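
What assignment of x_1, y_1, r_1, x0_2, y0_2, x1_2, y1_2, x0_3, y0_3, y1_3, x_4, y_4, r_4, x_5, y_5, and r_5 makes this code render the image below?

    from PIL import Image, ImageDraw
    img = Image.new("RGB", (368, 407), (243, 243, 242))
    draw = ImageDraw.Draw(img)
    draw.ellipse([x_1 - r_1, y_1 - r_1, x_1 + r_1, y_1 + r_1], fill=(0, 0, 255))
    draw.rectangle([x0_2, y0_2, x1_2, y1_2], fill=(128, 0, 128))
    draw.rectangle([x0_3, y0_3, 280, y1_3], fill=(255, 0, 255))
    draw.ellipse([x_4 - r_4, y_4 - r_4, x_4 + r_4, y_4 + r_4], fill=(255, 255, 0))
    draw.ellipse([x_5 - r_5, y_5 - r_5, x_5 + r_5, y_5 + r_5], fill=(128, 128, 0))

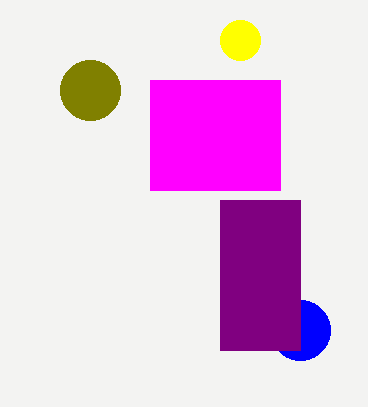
x_1 = 300
y_1 = 330
r_1 = 30
x0_2 = 220
y0_2 = 200
x1_2 = 300
y1_2 = 350
x0_3 = 150
y0_3 = 80
y1_3 = 190
x_4 = 240
y_4 = 40
r_4 = 20
x_5 = 90
y_5 = 90
r_5 = 30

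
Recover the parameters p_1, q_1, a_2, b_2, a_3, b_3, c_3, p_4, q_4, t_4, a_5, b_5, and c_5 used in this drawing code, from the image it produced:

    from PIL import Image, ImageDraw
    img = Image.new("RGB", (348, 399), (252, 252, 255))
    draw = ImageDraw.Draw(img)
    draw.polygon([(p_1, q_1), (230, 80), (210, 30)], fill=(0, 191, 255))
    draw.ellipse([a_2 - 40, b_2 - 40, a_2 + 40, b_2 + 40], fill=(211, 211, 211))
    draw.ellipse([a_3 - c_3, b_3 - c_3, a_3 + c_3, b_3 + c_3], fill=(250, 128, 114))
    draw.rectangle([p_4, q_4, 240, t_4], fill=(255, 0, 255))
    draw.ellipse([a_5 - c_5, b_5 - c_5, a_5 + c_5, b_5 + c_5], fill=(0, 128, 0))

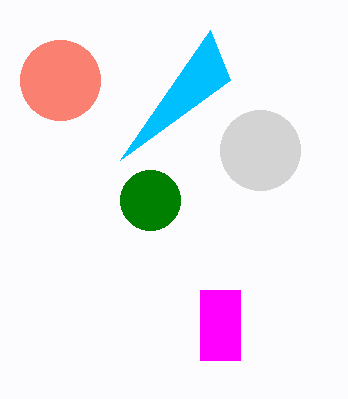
p_1 = 120, q_1 = 160, a_2 = 260, b_2 = 150, a_3 = 60, b_3 = 80, c_3 = 40, p_4 = 200, q_4 = 290, t_4 = 360, a_5 = 150, b_5 = 200, c_5 = 30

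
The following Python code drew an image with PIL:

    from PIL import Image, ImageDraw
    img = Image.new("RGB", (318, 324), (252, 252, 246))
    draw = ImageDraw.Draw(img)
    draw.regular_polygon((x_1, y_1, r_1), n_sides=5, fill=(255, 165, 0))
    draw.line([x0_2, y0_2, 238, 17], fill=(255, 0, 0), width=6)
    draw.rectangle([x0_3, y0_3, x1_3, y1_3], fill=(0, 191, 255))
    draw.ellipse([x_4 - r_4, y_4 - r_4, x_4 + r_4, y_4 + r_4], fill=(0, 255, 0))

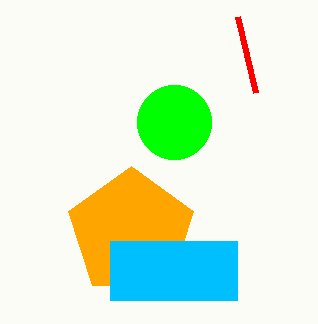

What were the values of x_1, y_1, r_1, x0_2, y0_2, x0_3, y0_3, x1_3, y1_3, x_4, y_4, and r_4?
x_1 = 131; y_1 = 232; r_1 = 66; x0_2 = 256; y0_2 = 93; x0_3 = 110; y0_3 = 241; x1_3 = 237; y1_3 = 300; x_4 = 174; y_4 = 122; r_4 = 37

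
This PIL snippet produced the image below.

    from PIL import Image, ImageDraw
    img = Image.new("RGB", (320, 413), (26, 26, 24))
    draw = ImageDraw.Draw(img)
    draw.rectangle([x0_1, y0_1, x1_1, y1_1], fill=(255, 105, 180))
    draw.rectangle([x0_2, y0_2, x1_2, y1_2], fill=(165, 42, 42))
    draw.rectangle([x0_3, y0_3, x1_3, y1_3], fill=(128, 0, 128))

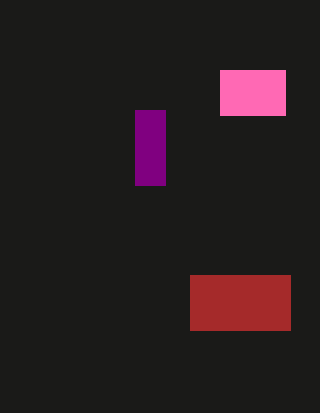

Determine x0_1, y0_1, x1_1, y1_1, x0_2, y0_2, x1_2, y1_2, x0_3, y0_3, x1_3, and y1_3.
x0_1 = 220; y0_1 = 70; x1_1 = 285; y1_1 = 115; x0_2 = 190; y0_2 = 275; x1_2 = 290; y1_2 = 330; x0_3 = 135; y0_3 = 110; x1_3 = 165; y1_3 = 185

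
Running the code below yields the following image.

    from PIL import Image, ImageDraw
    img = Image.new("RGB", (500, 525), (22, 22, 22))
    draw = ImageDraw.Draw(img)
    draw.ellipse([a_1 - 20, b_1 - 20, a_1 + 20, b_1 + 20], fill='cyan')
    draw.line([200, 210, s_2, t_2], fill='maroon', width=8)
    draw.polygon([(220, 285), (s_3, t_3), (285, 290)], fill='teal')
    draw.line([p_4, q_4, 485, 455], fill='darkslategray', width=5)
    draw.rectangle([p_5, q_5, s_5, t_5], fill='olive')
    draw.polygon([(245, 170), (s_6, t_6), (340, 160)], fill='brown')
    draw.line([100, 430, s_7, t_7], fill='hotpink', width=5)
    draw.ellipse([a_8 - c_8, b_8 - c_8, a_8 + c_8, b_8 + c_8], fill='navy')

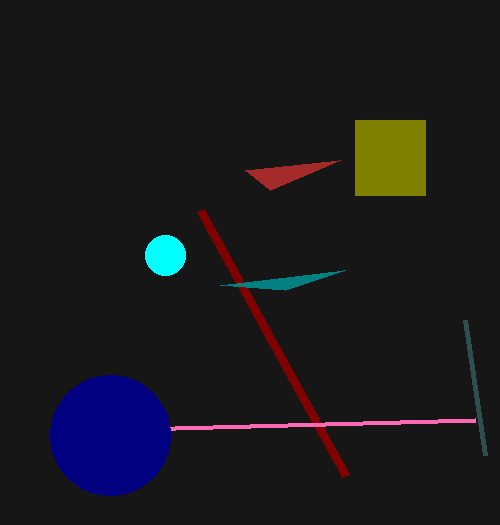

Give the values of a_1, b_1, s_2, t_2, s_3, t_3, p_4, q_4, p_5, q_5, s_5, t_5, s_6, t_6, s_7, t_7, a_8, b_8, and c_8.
a_1 = 165; b_1 = 255; s_2 = 345; t_2 = 475; s_3 = 345; t_3 = 270; p_4 = 465; q_4 = 320; p_5 = 355; q_5 = 120; s_5 = 425; t_5 = 195; s_6 = 270; t_6 = 190; s_7 = 475; t_7 = 420; a_8 = 110; b_8 = 435; c_8 = 60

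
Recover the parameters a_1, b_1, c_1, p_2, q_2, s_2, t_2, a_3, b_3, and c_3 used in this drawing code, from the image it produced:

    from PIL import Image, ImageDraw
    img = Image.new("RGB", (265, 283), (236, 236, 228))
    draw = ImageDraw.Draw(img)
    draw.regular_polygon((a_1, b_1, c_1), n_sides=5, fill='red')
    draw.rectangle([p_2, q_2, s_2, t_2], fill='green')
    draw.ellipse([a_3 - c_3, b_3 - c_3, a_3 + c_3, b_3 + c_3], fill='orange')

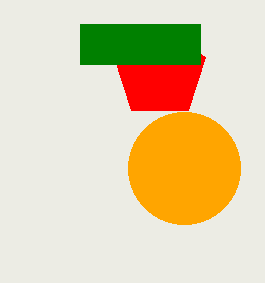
a_1 = 160
b_1 = 72
c_1 = 48
p_2 = 80
q_2 = 24
s_2 = 200
t_2 = 64
a_3 = 184
b_3 = 168
c_3 = 56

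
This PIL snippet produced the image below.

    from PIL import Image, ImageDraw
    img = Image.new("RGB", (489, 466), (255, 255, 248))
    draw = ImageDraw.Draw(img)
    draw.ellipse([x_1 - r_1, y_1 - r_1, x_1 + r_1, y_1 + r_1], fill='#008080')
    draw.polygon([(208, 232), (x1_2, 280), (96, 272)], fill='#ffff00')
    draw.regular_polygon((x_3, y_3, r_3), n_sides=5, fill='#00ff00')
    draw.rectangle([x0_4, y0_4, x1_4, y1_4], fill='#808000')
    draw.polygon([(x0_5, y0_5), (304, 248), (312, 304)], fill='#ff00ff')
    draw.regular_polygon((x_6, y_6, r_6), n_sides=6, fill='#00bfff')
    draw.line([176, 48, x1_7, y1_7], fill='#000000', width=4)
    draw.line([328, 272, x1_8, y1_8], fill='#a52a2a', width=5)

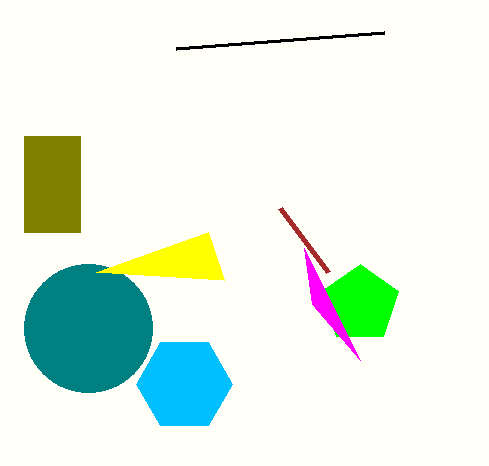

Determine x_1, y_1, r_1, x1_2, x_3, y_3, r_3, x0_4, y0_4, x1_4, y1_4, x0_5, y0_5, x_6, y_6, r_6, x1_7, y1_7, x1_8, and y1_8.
x_1 = 88; y_1 = 328; r_1 = 64; x1_2 = 224; x_3 = 360; y_3 = 304; r_3 = 40; x0_4 = 24; y0_4 = 136; x1_4 = 80; y1_4 = 232; x0_5 = 360; y0_5 = 360; x_6 = 184; y_6 = 384; r_6 = 48; x1_7 = 384; y1_7 = 32; x1_8 = 280; y1_8 = 208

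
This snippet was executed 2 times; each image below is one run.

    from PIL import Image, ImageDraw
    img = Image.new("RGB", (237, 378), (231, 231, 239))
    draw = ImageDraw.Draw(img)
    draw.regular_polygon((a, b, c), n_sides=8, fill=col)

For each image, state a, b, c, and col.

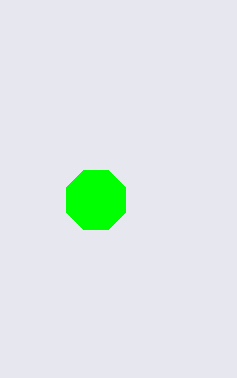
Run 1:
a = 96, b = 200, c = 32, col = 'lime'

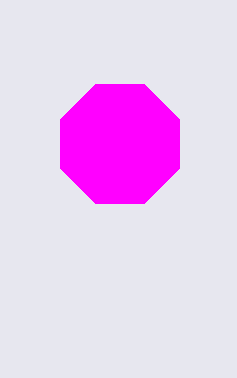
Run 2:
a = 120, b = 144, c = 64, col = 'magenta'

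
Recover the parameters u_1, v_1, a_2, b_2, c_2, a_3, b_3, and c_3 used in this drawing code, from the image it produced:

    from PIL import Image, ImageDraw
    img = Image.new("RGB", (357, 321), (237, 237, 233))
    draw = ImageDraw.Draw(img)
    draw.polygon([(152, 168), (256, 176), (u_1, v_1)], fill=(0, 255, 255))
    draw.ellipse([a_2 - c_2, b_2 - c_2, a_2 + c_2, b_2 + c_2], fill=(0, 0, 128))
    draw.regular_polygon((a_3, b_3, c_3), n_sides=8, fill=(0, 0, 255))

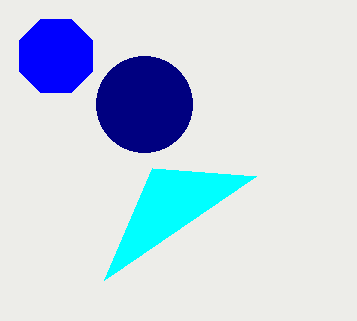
u_1 = 104, v_1 = 280, a_2 = 144, b_2 = 104, c_2 = 48, a_3 = 56, b_3 = 56, c_3 = 40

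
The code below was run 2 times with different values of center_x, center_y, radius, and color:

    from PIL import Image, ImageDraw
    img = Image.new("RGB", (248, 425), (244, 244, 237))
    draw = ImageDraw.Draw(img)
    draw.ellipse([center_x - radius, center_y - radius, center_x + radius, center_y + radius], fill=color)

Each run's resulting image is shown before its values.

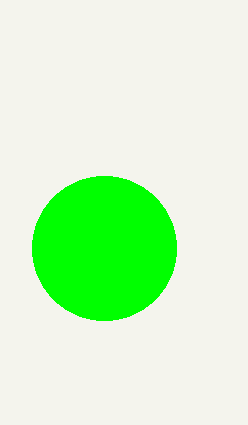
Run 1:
center_x = 104; center_y = 248; radius = 72; color = 'lime'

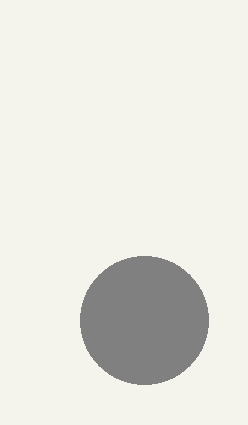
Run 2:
center_x = 144; center_y = 320; radius = 64; color = 'gray'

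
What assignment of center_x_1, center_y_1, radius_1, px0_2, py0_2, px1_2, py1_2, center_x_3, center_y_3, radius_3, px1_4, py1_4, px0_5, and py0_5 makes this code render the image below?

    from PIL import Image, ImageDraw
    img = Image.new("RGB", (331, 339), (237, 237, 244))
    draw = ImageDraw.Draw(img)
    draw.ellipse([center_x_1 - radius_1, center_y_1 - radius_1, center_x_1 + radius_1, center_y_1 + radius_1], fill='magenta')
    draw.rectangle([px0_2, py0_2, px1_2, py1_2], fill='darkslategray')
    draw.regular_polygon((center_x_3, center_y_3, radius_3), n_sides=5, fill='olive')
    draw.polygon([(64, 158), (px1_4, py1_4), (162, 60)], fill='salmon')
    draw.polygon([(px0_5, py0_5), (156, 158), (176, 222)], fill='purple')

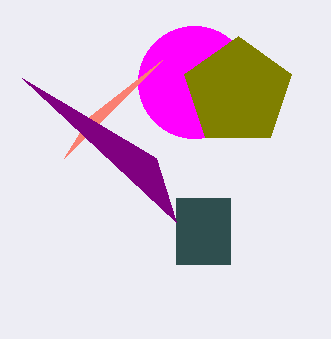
center_x_1 = 194, center_y_1 = 82, radius_1 = 56, px0_2 = 176, py0_2 = 198, px1_2 = 230, py1_2 = 264, center_x_3 = 238, center_y_3 = 92, radius_3 = 56, px1_4 = 90, py1_4 = 116, px0_5 = 22, py0_5 = 78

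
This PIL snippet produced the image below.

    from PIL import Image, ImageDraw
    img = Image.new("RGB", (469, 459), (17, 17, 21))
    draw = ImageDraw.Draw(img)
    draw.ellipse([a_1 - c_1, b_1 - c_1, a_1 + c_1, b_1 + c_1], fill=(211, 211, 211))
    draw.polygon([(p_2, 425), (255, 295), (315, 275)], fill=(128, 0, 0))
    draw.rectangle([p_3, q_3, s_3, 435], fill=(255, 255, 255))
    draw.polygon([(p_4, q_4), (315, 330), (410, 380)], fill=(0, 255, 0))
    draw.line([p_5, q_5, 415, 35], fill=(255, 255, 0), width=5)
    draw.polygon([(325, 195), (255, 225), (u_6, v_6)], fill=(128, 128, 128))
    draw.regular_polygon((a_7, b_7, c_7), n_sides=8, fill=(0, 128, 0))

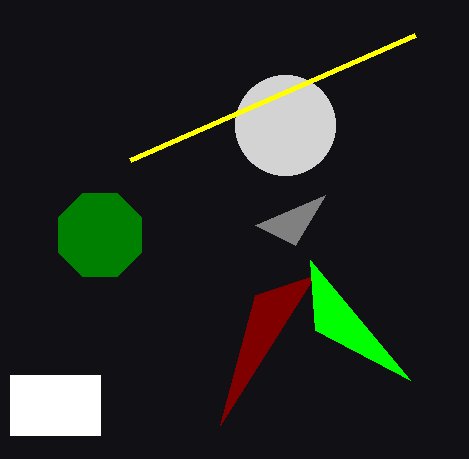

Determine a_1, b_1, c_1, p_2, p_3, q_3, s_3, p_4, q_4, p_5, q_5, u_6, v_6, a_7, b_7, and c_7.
a_1 = 285, b_1 = 125, c_1 = 50, p_2 = 220, p_3 = 10, q_3 = 375, s_3 = 100, p_4 = 310, q_4 = 260, p_5 = 130, q_5 = 160, u_6 = 295, v_6 = 245, a_7 = 100, b_7 = 235, c_7 = 45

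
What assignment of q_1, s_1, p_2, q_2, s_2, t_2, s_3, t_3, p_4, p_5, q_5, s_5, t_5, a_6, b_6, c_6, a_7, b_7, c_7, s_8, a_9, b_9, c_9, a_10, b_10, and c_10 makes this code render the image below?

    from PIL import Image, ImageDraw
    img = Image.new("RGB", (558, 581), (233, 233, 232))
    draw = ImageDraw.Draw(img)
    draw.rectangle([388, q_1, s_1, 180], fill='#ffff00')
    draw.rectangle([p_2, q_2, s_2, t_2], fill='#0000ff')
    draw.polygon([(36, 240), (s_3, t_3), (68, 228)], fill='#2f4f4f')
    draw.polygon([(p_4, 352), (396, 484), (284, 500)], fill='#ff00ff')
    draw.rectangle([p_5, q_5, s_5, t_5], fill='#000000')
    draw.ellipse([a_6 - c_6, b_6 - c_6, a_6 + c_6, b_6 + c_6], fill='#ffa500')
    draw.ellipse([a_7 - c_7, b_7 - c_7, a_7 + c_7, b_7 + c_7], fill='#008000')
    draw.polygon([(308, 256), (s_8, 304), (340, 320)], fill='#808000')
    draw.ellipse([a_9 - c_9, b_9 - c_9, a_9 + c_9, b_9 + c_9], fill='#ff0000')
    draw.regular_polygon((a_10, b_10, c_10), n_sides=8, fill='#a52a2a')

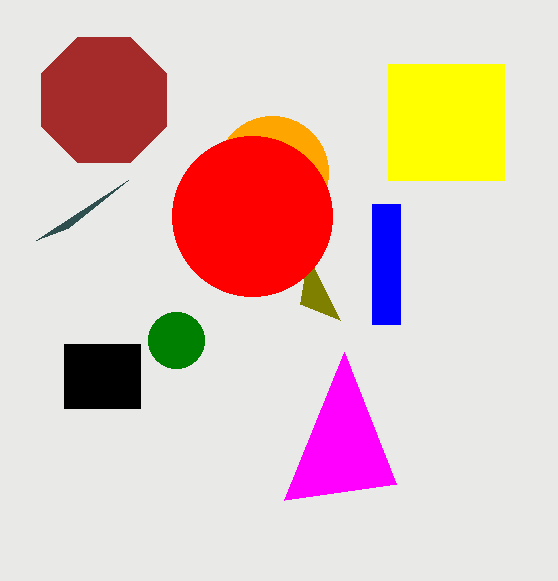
q_1 = 64
s_1 = 504
p_2 = 372
q_2 = 204
s_2 = 400
t_2 = 324
s_3 = 128
t_3 = 180
p_4 = 344
p_5 = 64
q_5 = 344
s_5 = 140
t_5 = 408
a_6 = 272
b_6 = 172
c_6 = 56
a_7 = 176
b_7 = 340
c_7 = 28
s_8 = 300
a_9 = 252
b_9 = 216
c_9 = 80
a_10 = 104
b_10 = 100
c_10 = 68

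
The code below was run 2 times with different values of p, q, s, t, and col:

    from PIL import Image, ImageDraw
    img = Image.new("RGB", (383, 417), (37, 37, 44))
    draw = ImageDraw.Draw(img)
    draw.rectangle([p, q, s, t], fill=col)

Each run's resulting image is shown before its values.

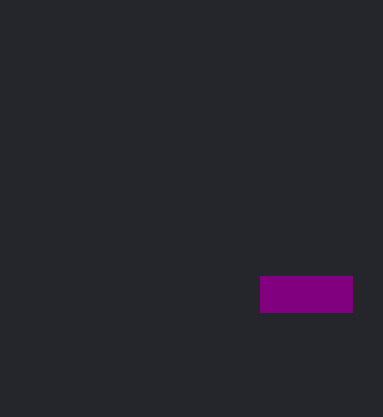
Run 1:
p = 260, q = 276, s = 352, t = 312, col = 'purple'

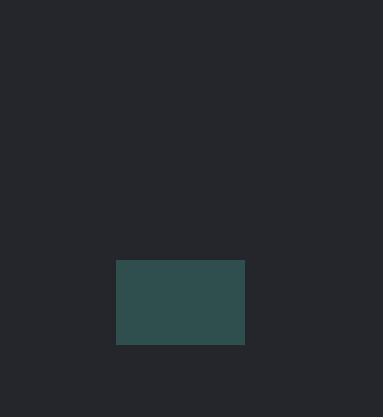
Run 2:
p = 116, q = 260, s = 244, t = 344, col = 'darkslategray'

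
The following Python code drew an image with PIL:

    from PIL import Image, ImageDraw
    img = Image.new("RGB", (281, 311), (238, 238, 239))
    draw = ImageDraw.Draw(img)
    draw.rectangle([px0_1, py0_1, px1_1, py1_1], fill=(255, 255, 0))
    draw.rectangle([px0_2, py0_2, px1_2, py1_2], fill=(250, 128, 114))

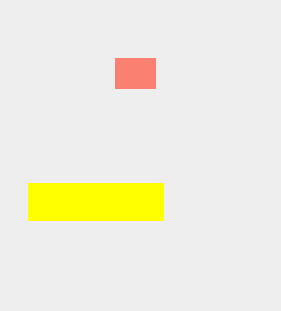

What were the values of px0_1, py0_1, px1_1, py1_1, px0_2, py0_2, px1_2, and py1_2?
px0_1 = 28
py0_1 = 183
px1_1 = 163
py1_1 = 220
px0_2 = 115
py0_2 = 58
px1_2 = 155
py1_2 = 88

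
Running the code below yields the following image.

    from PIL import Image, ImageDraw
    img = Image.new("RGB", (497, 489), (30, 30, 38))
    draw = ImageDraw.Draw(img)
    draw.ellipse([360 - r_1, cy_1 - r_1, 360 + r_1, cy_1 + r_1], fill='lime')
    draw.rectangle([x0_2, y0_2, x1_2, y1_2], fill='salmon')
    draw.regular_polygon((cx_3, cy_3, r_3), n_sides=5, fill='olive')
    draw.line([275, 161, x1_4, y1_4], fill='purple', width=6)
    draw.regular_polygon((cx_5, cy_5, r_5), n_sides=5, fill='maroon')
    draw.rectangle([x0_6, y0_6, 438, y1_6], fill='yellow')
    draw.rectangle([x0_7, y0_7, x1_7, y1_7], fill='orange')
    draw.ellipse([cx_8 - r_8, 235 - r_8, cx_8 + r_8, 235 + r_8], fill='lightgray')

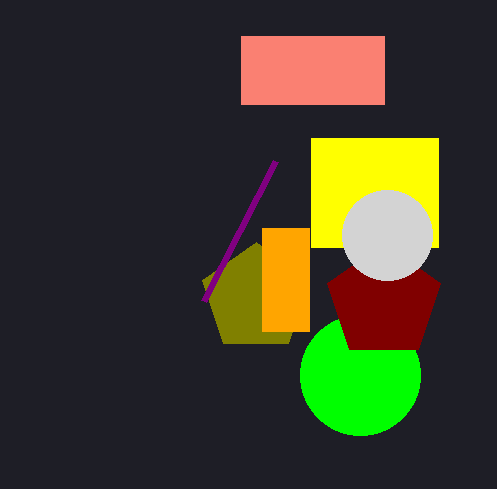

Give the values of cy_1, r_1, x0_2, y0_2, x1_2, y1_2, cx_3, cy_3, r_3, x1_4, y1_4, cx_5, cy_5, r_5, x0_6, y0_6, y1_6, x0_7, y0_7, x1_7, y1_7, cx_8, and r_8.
cy_1 = 375, r_1 = 60, x0_2 = 241, y0_2 = 36, x1_2 = 384, y1_2 = 104, cx_3 = 256, cy_3 = 298, r_3 = 56, x1_4 = 203, y1_4 = 301, cx_5 = 384, cy_5 = 302, r_5 = 59, x0_6 = 311, y0_6 = 138, y1_6 = 247, x0_7 = 262, y0_7 = 228, x1_7 = 309, y1_7 = 331, cx_8 = 387, r_8 = 45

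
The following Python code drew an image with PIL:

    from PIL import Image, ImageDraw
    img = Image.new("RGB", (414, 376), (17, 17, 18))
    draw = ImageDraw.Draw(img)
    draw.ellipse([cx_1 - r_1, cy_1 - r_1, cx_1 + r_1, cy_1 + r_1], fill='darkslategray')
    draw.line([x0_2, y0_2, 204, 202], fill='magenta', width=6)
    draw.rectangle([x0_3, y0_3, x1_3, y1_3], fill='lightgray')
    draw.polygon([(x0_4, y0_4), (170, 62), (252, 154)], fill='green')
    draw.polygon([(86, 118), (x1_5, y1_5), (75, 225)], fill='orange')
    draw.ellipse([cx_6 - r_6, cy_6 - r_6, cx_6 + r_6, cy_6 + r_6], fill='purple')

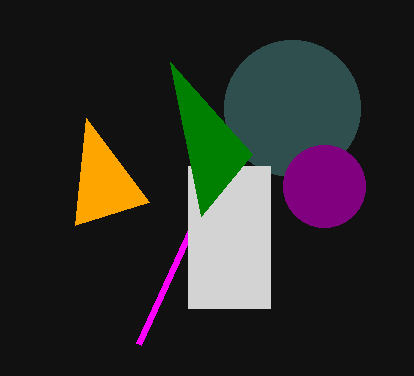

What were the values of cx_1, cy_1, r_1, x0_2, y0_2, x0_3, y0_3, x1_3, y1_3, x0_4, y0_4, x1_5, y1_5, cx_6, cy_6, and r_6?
cx_1 = 292; cy_1 = 108; r_1 = 68; x0_2 = 139; y0_2 = 344; x0_3 = 188; y0_3 = 166; x1_3 = 270; y1_3 = 308; x0_4 = 201; y0_4 = 216; x1_5 = 149; y1_5 = 202; cx_6 = 324; cy_6 = 186; r_6 = 41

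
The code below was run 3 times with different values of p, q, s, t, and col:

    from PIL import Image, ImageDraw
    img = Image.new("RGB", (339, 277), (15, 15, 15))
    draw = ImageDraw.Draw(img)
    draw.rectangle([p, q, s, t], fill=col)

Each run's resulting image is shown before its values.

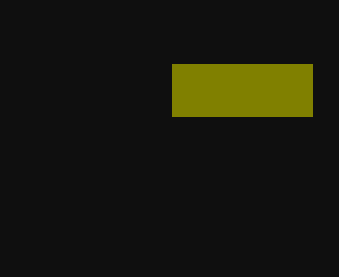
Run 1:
p = 172
q = 64
s = 312
t = 116
col = 'olive'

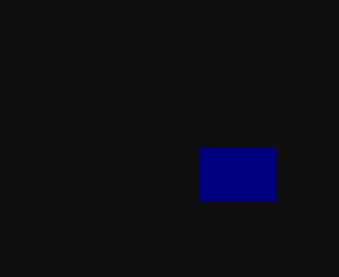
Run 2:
p = 200
q = 148
s = 276
t = 200
col = 'navy'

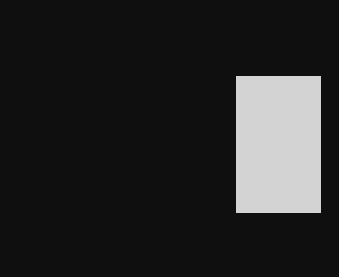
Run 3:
p = 236, q = 76, s = 320, t = 212, col = 'lightgray'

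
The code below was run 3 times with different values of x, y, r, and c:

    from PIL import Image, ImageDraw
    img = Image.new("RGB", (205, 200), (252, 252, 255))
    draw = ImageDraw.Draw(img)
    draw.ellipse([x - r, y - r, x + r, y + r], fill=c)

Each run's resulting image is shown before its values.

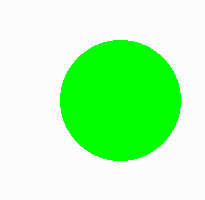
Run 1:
x = 120, y = 100, r = 60, c = 'lime'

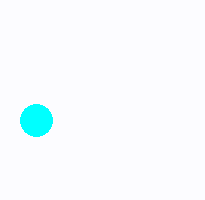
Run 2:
x = 36, y = 120, r = 16, c = 'cyan'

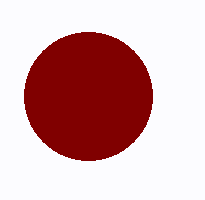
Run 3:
x = 88, y = 96, r = 64, c = 'maroon'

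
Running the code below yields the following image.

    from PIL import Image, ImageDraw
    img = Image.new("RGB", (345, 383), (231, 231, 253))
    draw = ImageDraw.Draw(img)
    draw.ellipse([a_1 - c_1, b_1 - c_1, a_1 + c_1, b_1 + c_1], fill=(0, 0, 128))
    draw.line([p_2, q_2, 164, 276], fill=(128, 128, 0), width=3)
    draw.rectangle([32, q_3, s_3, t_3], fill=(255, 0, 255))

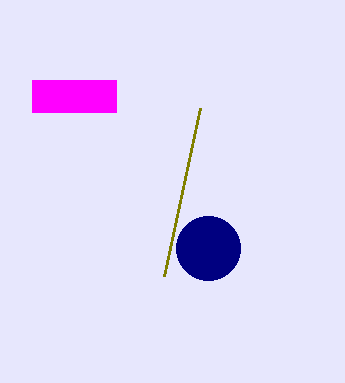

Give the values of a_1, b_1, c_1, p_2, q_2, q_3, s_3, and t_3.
a_1 = 208; b_1 = 248; c_1 = 32; p_2 = 200; q_2 = 108; q_3 = 80; s_3 = 116; t_3 = 112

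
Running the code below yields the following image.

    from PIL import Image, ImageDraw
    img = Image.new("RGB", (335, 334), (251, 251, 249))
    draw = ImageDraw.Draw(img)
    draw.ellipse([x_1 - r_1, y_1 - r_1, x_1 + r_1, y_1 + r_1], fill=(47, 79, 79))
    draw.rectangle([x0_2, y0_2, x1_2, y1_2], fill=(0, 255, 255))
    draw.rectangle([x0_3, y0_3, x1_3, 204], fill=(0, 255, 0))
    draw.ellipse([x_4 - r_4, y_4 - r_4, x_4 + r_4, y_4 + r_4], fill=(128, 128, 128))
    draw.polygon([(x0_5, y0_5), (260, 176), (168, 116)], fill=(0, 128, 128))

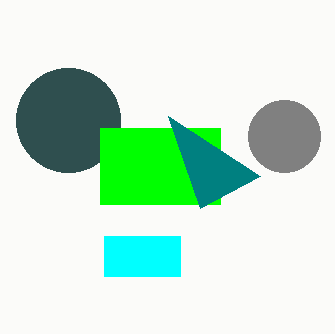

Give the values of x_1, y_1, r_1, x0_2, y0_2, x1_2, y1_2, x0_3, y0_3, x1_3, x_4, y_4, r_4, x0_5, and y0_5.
x_1 = 68, y_1 = 120, r_1 = 52, x0_2 = 104, y0_2 = 236, x1_2 = 180, y1_2 = 276, x0_3 = 100, y0_3 = 128, x1_3 = 220, x_4 = 284, y_4 = 136, r_4 = 36, x0_5 = 200, y0_5 = 208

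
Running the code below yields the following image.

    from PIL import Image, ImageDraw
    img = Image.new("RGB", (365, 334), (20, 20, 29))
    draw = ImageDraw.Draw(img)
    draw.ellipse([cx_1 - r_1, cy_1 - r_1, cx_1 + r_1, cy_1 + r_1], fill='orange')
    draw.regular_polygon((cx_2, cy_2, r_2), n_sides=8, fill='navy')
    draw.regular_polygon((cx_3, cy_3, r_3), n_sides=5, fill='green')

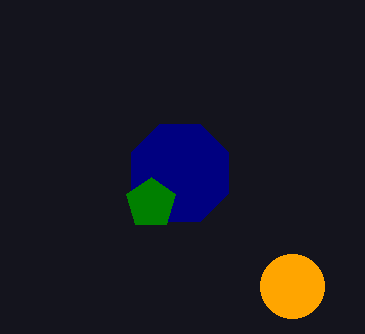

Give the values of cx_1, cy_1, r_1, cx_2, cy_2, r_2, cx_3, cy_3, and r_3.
cx_1 = 292, cy_1 = 286, r_1 = 32, cx_2 = 180, cy_2 = 173, r_2 = 53, cx_3 = 151, cy_3 = 203, r_3 = 26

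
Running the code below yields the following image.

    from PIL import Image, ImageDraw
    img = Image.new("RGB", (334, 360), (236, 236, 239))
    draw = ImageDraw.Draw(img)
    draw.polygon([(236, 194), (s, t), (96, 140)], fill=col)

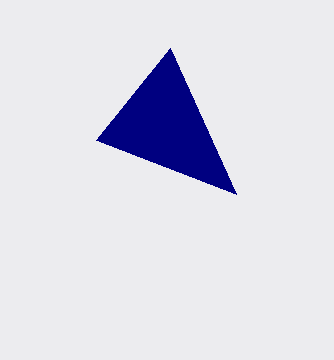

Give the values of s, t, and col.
s = 170, t = 48, col = 'navy'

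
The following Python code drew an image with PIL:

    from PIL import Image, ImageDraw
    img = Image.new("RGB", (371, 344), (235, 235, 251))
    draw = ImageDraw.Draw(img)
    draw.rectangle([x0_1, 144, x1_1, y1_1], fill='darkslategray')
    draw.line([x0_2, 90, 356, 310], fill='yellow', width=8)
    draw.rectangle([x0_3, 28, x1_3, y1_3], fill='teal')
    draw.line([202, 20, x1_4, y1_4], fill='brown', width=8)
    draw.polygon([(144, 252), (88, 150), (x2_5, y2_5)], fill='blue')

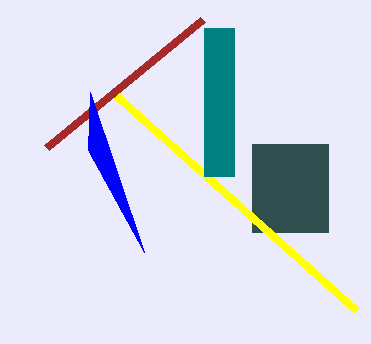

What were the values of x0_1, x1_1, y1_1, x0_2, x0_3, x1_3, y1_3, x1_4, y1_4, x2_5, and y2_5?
x0_1 = 252; x1_1 = 328; y1_1 = 232; x0_2 = 110; x0_3 = 204; x1_3 = 234; y1_3 = 176; x1_4 = 46; y1_4 = 148; x2_5 = 90; y2_5 = 92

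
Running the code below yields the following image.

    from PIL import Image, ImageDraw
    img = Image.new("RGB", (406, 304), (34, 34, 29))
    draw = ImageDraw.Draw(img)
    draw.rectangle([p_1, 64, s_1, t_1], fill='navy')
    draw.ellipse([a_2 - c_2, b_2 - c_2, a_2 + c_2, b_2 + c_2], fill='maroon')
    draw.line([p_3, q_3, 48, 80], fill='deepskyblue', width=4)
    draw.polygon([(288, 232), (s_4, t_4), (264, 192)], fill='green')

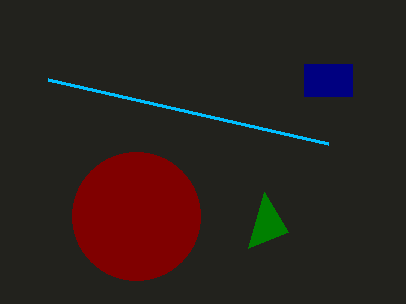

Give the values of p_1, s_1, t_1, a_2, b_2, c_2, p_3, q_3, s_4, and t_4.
p_1 = 304
s_1 = 352
t_1 = 96
a_2 = 136
b_2 = 216
c_2 = 64
p_3 = 328
q_3 = 144
s_4 = 248
t_4 = 248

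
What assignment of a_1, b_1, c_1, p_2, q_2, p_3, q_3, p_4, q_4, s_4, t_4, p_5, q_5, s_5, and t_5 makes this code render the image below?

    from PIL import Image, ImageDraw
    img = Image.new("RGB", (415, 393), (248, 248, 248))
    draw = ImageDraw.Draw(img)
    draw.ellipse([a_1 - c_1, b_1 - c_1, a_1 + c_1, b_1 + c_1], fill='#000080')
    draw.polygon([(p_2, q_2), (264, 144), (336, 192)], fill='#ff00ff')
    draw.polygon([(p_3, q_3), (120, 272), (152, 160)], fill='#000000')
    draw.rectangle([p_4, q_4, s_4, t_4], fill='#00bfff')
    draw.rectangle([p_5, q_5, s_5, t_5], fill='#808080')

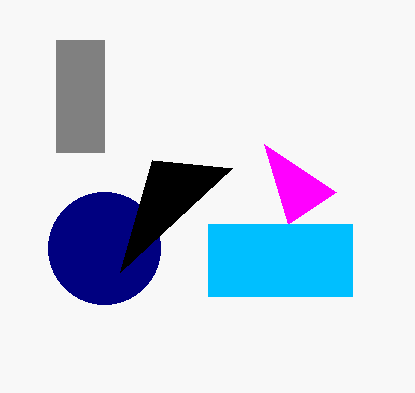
a_1 = 104
b_1 = 248
c_1 = 56
p_2 = 288
q_2 = 224
p_3 = 232
q_3 = 168
p_4 = 208
q_4 = 224
s_4 = 352
t_4 = 296
p_5 = 56
q_5 = 40
s_5 = 104
t_5 = 152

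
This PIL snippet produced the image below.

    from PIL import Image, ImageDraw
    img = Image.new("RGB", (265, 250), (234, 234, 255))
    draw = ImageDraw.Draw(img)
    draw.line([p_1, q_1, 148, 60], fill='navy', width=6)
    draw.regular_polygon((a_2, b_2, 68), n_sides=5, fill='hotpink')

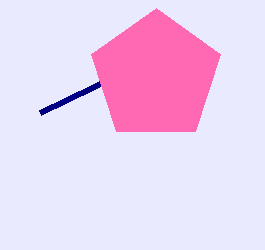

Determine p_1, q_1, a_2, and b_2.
p_1 = 40
q_1 = 112
a_2 = 156
b_2 = 76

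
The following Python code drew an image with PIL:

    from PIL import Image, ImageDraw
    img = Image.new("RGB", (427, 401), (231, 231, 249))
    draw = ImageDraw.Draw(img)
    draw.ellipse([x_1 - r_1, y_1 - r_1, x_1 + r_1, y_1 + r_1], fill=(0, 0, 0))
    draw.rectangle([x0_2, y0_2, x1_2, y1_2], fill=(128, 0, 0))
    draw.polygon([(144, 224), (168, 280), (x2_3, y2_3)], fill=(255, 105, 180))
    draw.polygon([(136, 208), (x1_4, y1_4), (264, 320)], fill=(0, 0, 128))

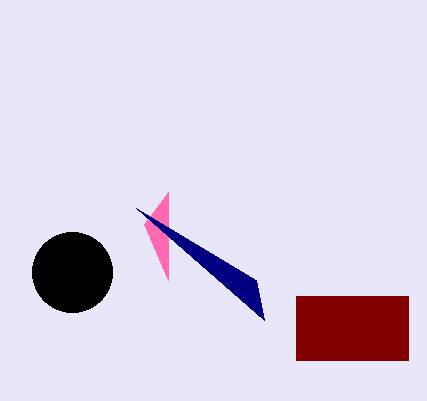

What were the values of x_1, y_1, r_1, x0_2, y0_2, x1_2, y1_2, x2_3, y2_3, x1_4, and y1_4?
x_1 = 72, y_1 = 272, r_1 = 40, x0_2 = 296, y0_2 = 296, x1_2 = 408, y1_2 = 360, x2_3 = 168, y2_3 = 192, x1_4 = 256, y1_4 = 280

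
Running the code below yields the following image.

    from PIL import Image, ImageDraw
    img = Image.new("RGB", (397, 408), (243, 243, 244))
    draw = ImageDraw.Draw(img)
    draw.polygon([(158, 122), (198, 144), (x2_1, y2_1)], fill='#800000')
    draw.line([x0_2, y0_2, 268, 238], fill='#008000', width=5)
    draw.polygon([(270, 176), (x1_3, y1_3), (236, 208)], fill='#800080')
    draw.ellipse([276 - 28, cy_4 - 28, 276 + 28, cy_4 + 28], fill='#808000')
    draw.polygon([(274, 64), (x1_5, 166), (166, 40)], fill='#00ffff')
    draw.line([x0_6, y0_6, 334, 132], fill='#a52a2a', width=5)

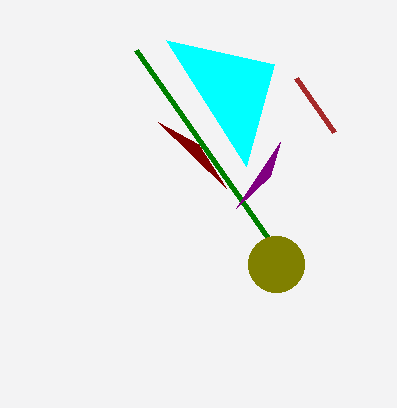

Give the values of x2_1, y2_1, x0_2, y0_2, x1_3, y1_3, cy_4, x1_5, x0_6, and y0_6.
x2_1 = 226, y2_1 = 188, x0_2 = 136, y0_2 = 50, x1_3 = 280, y1_3 = 142, cy_4 = 264, x1_5 = 246, x0_6 = 296, y0_6 = 78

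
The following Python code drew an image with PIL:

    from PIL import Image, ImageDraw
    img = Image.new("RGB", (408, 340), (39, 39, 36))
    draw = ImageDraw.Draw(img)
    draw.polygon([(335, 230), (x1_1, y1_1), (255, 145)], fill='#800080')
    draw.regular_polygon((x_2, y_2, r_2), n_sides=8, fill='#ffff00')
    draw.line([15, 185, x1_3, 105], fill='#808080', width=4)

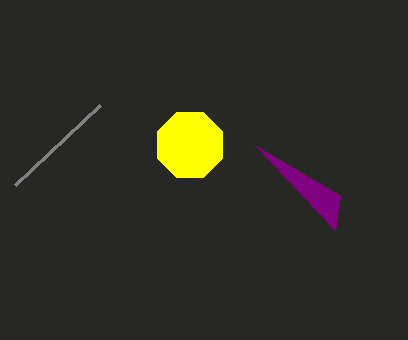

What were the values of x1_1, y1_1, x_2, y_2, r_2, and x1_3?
x1_1 = 340
y1_1 = 195
x_2 = 190
y_2 = 145
r_2 = 35
x1_3 = 100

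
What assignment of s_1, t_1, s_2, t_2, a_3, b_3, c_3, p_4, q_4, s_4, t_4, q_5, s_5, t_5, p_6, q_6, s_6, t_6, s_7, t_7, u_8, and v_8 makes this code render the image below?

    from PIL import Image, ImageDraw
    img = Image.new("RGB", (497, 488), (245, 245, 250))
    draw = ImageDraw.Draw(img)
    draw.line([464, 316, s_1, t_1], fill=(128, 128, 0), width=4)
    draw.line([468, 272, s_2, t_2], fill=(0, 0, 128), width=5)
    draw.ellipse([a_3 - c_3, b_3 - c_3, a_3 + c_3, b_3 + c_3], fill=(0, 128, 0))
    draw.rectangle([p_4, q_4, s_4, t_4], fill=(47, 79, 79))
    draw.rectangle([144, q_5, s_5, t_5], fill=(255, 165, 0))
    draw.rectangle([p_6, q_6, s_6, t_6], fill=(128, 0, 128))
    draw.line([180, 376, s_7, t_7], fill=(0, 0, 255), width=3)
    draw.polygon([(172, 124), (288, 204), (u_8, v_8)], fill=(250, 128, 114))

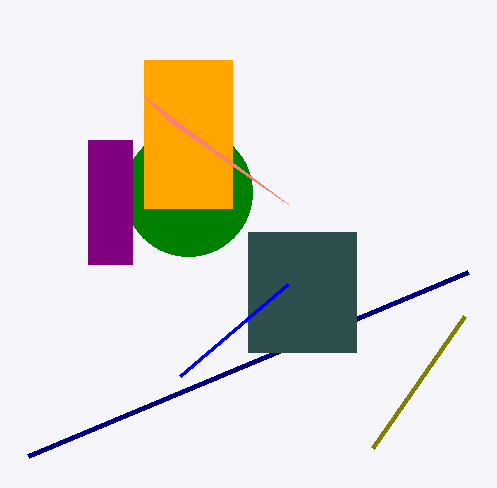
s_1 = 372
t_1 = 448
s_2 = 28
t_2 = 456
a_3 = 188
b_3 = 192
c_3 = 64
p_4 = 248
q_4 = 232
s_4 = 356
t_4 = 352
q_5 = 60
s_5 = 232
t_5 = 208
p_6 = 88
q_6 = 140
s_6 = 132
t_6 = 264
s_7 = 288
t_7 = 284
u_8 = 144
v_8 = 96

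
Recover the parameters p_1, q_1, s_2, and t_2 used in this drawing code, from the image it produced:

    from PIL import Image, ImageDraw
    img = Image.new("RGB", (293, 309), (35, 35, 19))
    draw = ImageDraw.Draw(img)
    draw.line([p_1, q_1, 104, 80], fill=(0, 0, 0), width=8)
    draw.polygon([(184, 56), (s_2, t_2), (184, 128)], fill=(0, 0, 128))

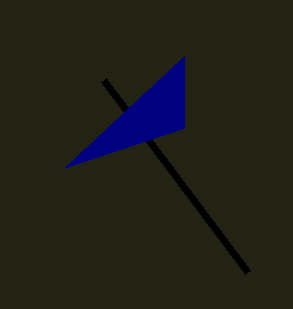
p_1 = 248; q_1 = 272; s_2 = 64; t_2 = 168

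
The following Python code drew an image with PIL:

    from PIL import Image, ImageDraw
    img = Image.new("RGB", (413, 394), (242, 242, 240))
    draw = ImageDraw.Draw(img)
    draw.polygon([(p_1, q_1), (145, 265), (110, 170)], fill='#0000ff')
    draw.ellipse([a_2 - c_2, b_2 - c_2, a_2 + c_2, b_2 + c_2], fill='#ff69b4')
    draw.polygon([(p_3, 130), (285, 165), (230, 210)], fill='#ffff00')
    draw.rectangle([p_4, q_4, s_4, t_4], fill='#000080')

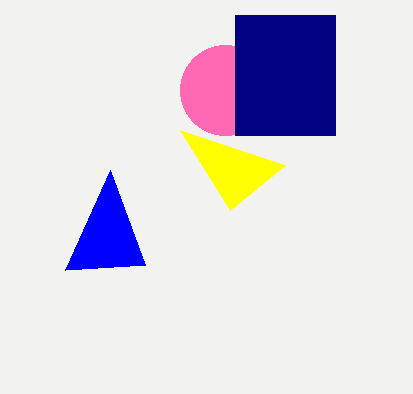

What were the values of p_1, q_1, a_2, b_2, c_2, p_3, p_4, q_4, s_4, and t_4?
p_1 = 65
q_1 = 270
a_2 = 225
b_2 = 90
c_2 = 45
p_3 = 180
p_4 = 235
q_4 = 15
s_4 = 335
t_4 = 135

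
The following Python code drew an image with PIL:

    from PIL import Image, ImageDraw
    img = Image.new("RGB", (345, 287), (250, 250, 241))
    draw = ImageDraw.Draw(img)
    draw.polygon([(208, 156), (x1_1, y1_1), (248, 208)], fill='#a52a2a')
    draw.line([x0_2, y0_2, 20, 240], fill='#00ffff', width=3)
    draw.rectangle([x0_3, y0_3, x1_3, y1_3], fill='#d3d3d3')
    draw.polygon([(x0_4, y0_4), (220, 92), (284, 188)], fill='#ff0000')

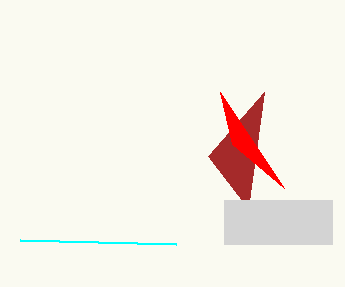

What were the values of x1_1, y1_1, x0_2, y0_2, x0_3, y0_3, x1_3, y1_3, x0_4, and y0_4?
x1_1 = 264, y1_1 = 92, x0_2 = 176, y0_2 = 244, x0_3 = 224, y0_3 = 200, x1_3 = 332, y1_3 = 244, x0_4 = 232, y0_4 = 144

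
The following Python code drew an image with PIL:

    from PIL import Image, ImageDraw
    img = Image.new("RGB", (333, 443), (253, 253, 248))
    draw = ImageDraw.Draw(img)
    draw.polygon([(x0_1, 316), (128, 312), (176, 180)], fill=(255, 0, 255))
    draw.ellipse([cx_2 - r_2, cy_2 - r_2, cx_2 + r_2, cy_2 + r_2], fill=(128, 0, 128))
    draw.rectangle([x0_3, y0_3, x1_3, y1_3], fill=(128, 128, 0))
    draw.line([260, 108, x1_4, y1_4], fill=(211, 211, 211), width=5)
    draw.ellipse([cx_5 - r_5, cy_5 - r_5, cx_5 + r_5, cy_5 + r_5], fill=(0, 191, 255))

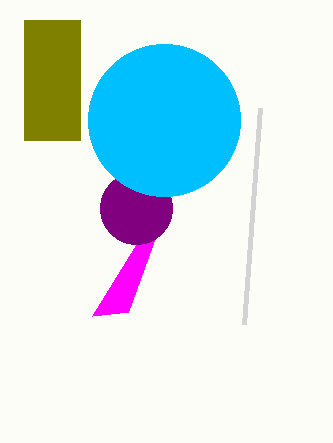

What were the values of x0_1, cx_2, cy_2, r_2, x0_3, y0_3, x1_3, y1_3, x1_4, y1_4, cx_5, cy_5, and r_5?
x0_1 = 92; cx_2 = 136; cy_2 = 208; r_2 = 36; x0_3 = 24; y0_3 = 20; x1_3 = 80; y1_3 = 140; x1_4 = 244; y1_4 = 324; cx_5 = 164; cy_5 = 120; r_5 = 76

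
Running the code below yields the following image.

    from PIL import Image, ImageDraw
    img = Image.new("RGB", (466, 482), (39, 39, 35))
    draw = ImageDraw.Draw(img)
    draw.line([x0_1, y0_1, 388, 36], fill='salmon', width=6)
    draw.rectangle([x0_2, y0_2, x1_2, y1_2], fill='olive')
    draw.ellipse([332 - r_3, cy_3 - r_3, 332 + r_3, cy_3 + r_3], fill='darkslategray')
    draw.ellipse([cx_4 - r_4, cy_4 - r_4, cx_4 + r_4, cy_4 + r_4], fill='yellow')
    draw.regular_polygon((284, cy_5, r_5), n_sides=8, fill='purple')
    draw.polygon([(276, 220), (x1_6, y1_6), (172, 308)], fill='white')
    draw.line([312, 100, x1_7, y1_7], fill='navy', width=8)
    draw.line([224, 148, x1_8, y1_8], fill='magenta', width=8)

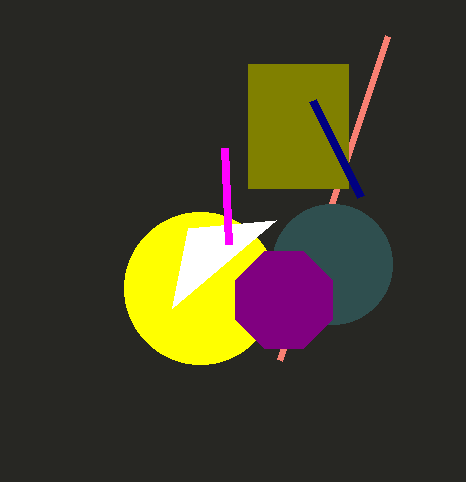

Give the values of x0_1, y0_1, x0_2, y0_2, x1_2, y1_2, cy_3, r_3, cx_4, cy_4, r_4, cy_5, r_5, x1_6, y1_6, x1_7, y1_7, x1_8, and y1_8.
x0_1 = 280; y0_1 = 360; x0_2 = 248; y0_2 = 64; x1_2 = 348; y1_2 = 188; cy_3 = 264; r_3 = 60; cx_4 = 200; cy_4 = 288; r_4 = 76; cy_5 = 300; r_5 = 52; x1_6 = 188; y1_6 = 228; x1_7 = 360; y1_7 = 196; x1_8 = 228; y1_8 = 244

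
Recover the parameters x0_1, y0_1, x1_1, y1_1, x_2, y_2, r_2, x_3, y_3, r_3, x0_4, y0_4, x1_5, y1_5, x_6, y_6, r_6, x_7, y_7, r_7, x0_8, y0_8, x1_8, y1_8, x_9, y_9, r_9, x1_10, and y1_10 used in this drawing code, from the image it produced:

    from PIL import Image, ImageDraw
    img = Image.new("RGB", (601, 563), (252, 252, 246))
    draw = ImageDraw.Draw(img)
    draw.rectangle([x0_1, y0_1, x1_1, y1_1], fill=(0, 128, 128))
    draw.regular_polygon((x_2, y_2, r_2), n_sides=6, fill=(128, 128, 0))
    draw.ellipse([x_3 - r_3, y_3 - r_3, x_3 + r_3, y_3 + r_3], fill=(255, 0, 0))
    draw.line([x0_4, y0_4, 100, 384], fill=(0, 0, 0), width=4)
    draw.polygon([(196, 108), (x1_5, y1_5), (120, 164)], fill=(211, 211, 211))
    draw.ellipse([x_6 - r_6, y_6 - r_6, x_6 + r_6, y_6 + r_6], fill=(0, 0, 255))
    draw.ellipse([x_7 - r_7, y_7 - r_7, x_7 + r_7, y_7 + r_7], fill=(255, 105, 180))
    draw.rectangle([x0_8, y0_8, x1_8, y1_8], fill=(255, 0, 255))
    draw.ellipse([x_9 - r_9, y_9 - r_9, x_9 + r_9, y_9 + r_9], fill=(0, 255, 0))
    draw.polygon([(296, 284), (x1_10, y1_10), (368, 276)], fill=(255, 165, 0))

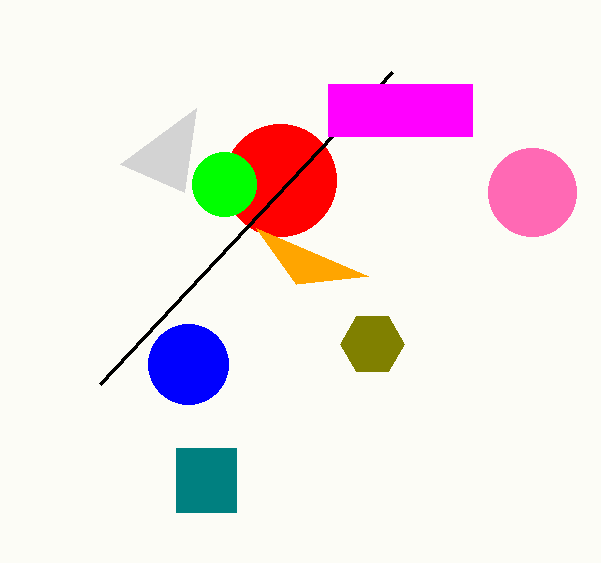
x0_1 = 176, y0_1 = 448, x1_1 = 236, y1_1 = 512, x_2 = 372, y_2 = 344, r_2 = 32, x_3 = 280, y_3 = 180, r_3 = 56, x0_4 = 392, y0_4 = 72, x1_5 = 184, y1_5 = 192, x_6 = 188, y_6 = 364, r_6 = 40, x_7 = 532, y_7 = 192, r_7 = 44, x0_8 = 328, y0_8 = 84, x1_8 = 472, y1_8 = 136, x_9 = 224, y_9 = 184, r_9 = 32, x1_10 = 256, y1_10 = 228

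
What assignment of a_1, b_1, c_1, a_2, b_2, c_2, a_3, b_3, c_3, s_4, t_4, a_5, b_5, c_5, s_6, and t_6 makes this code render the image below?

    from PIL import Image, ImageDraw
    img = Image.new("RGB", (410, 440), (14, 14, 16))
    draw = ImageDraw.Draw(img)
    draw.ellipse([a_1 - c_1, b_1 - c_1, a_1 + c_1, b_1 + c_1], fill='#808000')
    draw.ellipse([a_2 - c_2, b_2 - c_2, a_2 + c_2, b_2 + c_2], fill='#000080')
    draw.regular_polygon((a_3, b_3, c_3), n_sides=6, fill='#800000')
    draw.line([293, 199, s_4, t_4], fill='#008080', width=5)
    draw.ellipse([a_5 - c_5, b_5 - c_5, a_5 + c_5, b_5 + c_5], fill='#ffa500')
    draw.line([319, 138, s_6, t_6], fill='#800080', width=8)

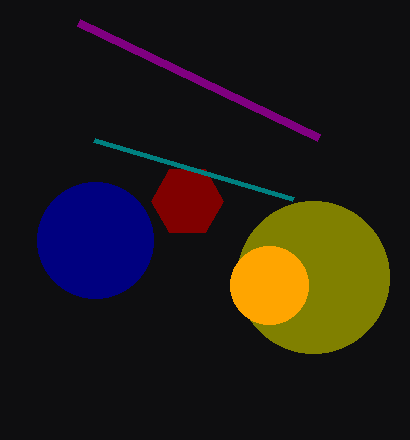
a_1 = 313
b_1 = 277
c_1 = 76
a_2 = 95
b_2 = 240
c_2 = 58
a_3 = 187
b_3 = 201
c_3 = 36
s_4 = 94
t_4 = 140
a_5 = 269
b_5 = 285
c_5 = 39
s_6 = 79
t_6 = 23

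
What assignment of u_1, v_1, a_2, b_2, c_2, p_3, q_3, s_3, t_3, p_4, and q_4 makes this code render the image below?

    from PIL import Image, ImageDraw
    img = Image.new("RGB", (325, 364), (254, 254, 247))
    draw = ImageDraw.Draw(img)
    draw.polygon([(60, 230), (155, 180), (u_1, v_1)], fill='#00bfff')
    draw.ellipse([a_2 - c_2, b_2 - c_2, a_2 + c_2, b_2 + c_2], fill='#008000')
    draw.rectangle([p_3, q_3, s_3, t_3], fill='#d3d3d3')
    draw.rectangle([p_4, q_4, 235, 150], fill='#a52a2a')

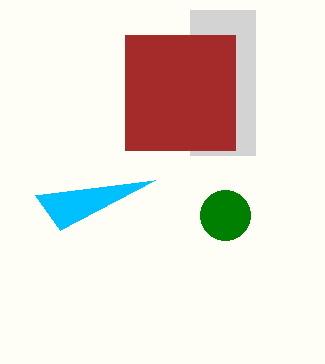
u_1 = 35, v_1 = 195, a_2 = 225, b_2 = 215, c_2 = 25, p_3 = 190, q_3 = 10, s_3 = 255, t_3 = 155, p_4 = 125, q_4 = 35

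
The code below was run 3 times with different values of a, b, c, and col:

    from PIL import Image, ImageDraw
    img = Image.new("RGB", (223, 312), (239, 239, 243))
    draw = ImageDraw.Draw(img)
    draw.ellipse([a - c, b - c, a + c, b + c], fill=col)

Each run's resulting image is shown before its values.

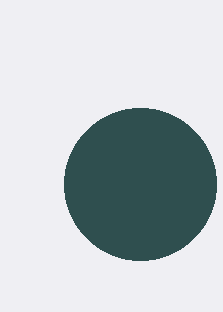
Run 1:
a = 140
b = 184
c = 76
col = 'darkslategray'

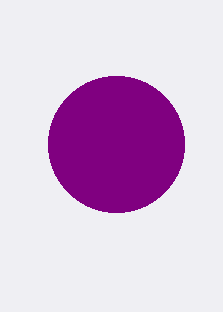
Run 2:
a = 116; b = 144; c = 68; col = 'purple'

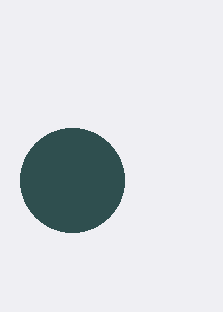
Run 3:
a = 72, b = 180, c = 52, col = 'darkslategray'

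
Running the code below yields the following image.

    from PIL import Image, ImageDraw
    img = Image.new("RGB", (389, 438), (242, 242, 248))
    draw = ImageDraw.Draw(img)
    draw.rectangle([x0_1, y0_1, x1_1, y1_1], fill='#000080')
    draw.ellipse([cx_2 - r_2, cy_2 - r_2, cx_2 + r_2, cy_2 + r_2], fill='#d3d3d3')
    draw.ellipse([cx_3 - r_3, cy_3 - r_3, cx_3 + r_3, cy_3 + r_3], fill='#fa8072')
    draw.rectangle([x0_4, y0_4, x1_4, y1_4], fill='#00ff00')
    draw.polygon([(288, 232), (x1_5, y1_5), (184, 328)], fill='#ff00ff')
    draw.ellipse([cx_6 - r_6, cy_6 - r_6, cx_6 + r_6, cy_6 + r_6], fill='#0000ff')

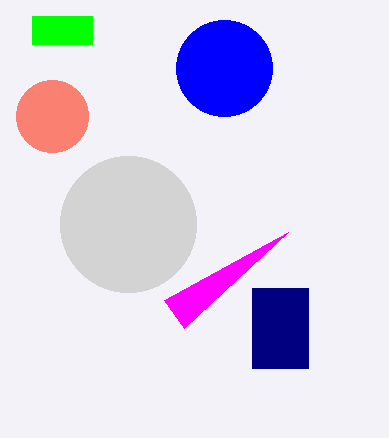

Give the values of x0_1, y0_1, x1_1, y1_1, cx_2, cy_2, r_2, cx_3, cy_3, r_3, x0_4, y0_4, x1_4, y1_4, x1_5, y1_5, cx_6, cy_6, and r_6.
x0_1 = 252, y0_1 = 288, x1_1 = 308, y1_1 = 368, cx_2 = 128, cy_2 = 224, r_2 = 68, cx_3 = 52, cy_3 = 116, r_3 = 36, x0_4 = 32, y0_4 = 16, x1_4 = 92, y1_4 = 44, x1_5 = 164, y1_5 = 300, cx_6 = 224, cy_6 = 68, r_6 = 48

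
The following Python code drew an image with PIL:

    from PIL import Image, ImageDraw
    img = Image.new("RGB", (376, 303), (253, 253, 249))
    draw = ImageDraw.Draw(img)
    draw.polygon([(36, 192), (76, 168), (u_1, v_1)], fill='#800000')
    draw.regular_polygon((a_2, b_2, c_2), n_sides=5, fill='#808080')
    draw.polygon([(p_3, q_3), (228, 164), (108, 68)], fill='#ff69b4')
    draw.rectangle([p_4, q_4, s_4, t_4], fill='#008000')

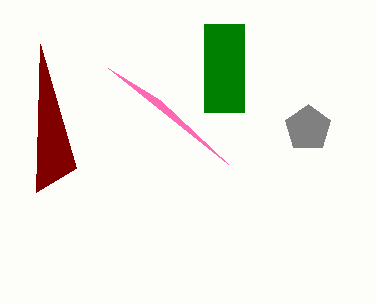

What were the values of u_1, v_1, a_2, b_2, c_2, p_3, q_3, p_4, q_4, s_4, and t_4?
u_1 = 40, v_1 = 44, a_2 = 308, b_2 = 128, c_2 = 24, p_3 = 160, q_3 = 100, p_4 = 204, q_4 = 24, s_4 = 244, t_4 = 112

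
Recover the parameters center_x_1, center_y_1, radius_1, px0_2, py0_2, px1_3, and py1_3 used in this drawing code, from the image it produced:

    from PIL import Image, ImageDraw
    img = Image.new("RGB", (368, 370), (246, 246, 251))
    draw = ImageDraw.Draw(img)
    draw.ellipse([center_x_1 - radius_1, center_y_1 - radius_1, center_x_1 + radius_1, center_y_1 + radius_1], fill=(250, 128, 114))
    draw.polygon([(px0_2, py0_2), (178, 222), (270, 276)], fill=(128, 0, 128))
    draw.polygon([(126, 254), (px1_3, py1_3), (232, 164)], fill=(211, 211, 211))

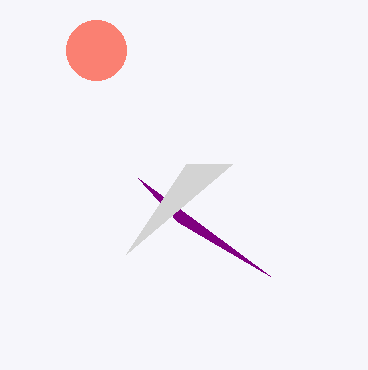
center_x_1 = 96, center_y_1 = 50, radius_1 = 30, px0_2 = 138, py0_2 = 178, px1_3 = 186, py1_3 = 164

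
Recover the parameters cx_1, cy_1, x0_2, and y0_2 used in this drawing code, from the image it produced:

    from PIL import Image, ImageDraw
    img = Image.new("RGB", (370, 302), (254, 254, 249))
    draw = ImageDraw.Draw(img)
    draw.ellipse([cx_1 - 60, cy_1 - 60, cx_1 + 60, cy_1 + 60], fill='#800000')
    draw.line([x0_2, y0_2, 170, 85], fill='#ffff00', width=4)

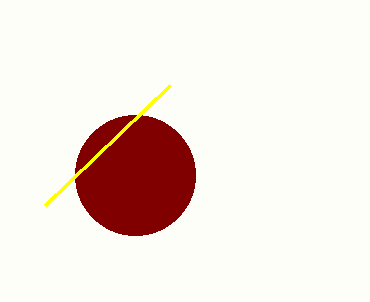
cx_1 = 135; cy_1 = 175; x0_2 = 45; y0_2 = 205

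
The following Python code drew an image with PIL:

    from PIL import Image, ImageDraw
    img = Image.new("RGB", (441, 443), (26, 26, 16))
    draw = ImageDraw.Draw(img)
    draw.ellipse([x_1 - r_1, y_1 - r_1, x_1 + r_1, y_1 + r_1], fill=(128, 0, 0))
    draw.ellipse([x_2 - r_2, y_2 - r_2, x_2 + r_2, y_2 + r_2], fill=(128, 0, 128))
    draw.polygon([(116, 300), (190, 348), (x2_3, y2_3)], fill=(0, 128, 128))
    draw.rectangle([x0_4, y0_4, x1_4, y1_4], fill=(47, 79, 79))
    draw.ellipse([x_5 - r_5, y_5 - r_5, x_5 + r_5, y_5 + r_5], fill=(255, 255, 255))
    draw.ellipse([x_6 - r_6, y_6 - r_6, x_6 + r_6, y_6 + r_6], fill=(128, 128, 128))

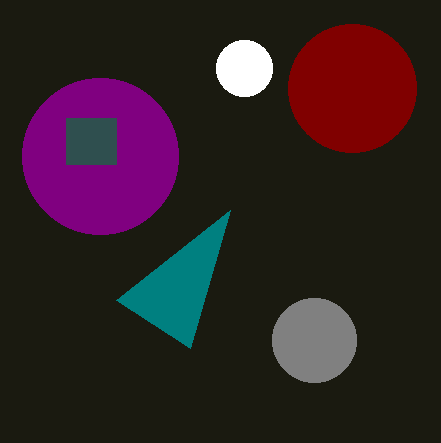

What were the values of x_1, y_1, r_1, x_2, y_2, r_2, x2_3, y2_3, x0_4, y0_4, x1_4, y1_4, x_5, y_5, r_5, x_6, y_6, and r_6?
x_1 = 352, y_1 = 88, r_1 = 64, x_2 = 100, y_2 = 156, r_2 = 78, x2_3 = 230, y2_3 = 210, x0_4 = 66, y0_4 = 118, x1_4 = 116, y1_4 = 164, x_5 = 244, y_5 = 68, r_5 = 28, x_6 = 314, y_6 = 340, r_6 = 42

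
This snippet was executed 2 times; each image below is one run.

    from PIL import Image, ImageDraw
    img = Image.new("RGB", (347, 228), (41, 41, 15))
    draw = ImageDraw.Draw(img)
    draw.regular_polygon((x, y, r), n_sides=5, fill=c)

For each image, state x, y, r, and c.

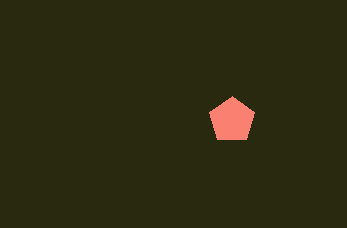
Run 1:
x = 232
y = 120
r = 24
c = 'salmon'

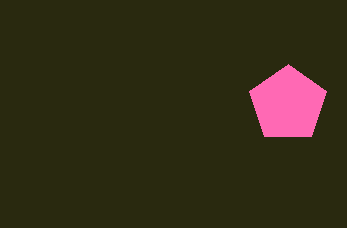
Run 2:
x = 288, y = 104, r = 40, c = 'hotpink'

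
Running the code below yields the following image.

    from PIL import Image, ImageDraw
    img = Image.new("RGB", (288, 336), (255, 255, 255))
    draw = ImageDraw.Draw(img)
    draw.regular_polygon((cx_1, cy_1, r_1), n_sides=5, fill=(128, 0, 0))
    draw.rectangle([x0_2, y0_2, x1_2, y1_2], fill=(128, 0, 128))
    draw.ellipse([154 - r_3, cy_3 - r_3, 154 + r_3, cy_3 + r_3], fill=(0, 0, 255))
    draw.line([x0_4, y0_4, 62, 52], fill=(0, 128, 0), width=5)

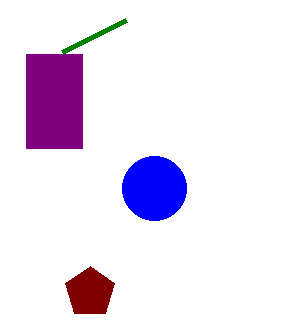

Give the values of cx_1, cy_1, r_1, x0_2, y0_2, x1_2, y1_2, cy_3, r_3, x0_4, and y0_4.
cx_1 = 90; cy_1 = 292; r_1 = 26; x0_2 = 26; y0_2 = 54; x1_2 = 82; y1_2 = 148; cy_3 = 188; r_3 = 32; x0_4 = 126; y0_4 = 20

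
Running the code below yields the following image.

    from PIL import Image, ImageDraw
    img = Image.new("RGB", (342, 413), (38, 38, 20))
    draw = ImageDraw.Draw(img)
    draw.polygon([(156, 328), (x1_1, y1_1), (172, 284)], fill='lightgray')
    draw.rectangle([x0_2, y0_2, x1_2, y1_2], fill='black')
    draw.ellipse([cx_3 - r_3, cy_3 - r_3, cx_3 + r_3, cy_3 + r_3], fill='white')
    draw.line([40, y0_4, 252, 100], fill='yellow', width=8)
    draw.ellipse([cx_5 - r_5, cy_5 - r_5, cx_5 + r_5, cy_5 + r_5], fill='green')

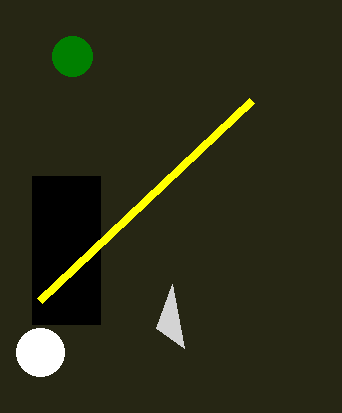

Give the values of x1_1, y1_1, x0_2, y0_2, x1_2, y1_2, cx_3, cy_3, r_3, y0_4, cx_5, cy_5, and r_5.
x1_1 = 184; y1_1 = 348; x0_2 = 32; y0_2 = 176; x1_2 = 100; y1_2 = 324; cx_3 = 40; cy_3 = 352; r_3 = 24; y0_4 = 300; cx_5 = 72; cy_5 = 56; r_5 = 20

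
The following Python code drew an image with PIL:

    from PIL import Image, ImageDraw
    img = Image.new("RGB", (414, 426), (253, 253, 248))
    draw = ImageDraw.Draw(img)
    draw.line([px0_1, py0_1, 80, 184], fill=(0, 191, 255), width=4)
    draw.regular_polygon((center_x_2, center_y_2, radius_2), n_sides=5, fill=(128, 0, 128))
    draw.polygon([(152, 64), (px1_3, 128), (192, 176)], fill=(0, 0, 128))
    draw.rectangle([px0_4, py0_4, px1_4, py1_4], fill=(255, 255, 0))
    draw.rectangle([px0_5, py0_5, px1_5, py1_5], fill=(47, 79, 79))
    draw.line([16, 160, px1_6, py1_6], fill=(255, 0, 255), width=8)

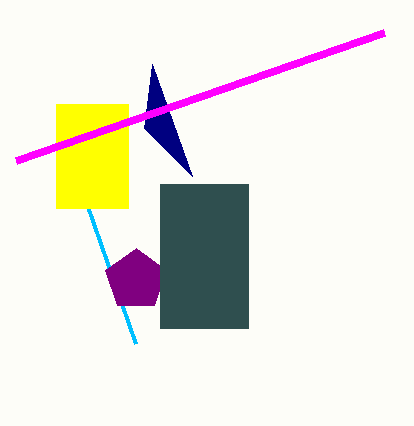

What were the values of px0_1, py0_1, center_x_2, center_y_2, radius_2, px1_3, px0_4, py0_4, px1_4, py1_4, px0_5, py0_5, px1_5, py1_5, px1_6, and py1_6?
px0_1 = 136; py0_1 = 344; center_x_2 = 136; center_y_2 = 280; radius_2 = 32; px1_3 = 144; px0_4 = 56; py0_4 = 104; px1_4 = 128; py1_4 = 208; px0_5 = 160; py0_5 = 184; px1_5 = 248; py1_5 = 328; px1_6 = 384; py1_6 = 32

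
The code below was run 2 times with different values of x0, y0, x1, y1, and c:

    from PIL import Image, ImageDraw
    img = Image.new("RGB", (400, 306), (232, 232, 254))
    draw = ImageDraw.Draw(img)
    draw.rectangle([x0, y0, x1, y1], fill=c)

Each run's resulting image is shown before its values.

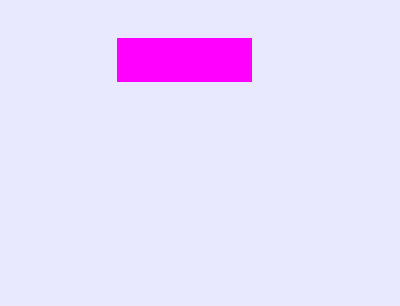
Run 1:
x0 = 117; y0 = 38; x1 = 251; y1 = 81; c = 'magenta'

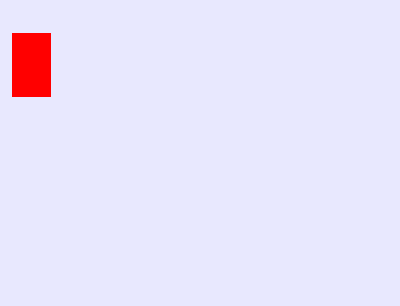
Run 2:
x0 = 12
y0 = 33
x1 = 50
y1 = 96
c = 'red'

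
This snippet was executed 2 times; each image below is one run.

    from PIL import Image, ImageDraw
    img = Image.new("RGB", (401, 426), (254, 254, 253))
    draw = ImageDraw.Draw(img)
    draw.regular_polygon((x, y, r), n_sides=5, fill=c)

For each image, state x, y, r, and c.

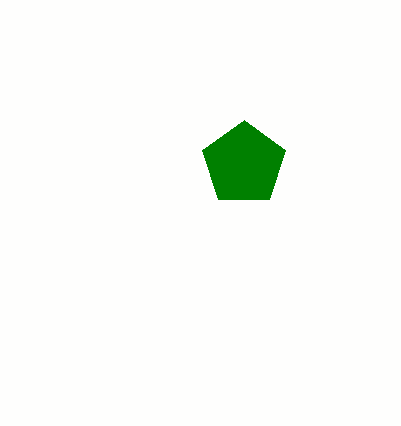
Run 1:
x = 244
y = 164
r = 44
c = 'green'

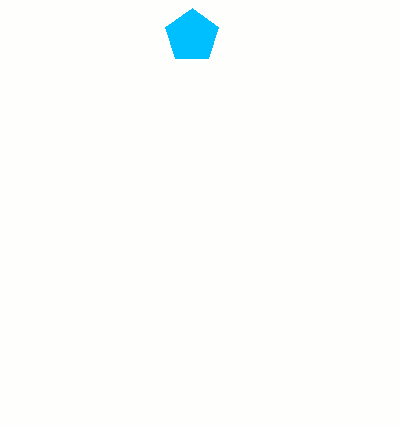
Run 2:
x = 192
y = 36
r = 28
c = 'deepskyblue'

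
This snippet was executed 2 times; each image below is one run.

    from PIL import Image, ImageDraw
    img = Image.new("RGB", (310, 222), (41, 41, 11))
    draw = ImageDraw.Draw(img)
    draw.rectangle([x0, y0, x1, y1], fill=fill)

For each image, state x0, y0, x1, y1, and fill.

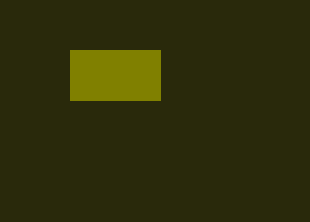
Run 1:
x0 = 70
y0 = 50
x1 = 160
y1 = 100
fill = 'olive'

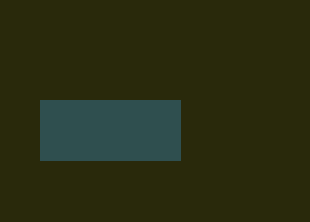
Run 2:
x0 = 40; y0 = 100; x1 = 180; y1 = 160; fill = 'darkslategray'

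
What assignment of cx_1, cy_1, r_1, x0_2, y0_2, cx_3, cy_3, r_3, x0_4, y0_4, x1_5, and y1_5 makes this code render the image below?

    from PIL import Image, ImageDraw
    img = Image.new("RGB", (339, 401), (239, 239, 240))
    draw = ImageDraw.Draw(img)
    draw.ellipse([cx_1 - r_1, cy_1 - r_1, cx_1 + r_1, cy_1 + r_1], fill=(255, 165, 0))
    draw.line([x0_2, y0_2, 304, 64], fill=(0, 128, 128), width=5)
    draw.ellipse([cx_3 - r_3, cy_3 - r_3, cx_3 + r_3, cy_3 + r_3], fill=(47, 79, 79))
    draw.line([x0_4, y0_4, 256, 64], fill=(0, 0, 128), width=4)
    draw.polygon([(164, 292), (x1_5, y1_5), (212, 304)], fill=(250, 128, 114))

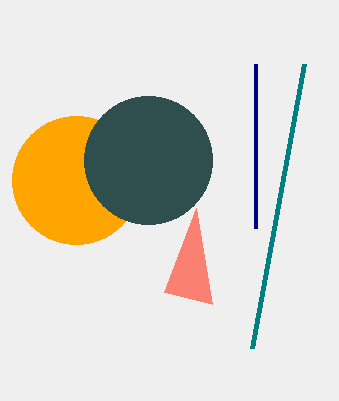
cx_1 = 76, cy_1 = 180, r_1 = 64, x0_2 = 252, y0_2 = 348, cx_3 = 148, cy_3 = 160, r_3 = 64, x0_4 = 256, y0_4 = 228, x1_5 = 196, y1_5 = 208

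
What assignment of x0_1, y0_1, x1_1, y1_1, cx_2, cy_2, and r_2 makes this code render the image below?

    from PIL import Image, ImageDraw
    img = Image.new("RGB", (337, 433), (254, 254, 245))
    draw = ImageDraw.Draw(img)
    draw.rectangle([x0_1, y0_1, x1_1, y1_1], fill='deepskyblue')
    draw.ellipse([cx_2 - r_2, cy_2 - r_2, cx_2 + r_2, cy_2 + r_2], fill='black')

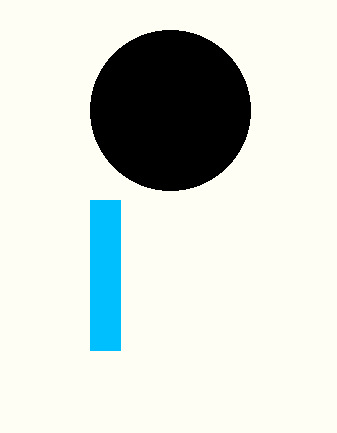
x0_1 = 90, y0_1 = 200, x1_1 = 120, y1_1 = 350, cx_2 = 170, cy_2 = 110, r_2 = 80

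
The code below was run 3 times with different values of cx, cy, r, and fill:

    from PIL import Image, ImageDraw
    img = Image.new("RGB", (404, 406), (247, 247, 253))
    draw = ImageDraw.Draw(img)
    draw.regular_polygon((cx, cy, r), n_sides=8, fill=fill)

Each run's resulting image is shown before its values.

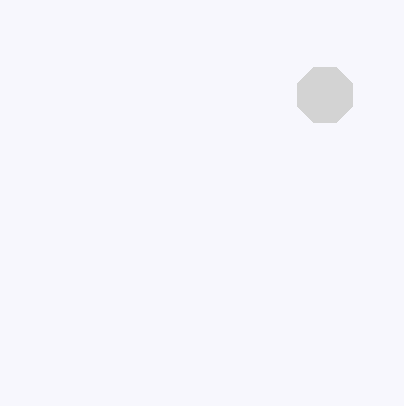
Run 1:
cx = 325
cy = 95
r = 30
fill = 'lightgray'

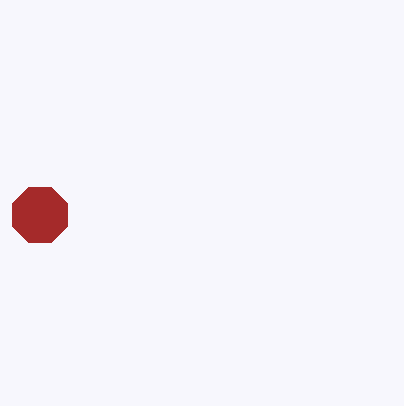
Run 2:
cx = 40
cy = 215
r = 30
fill = 'brown'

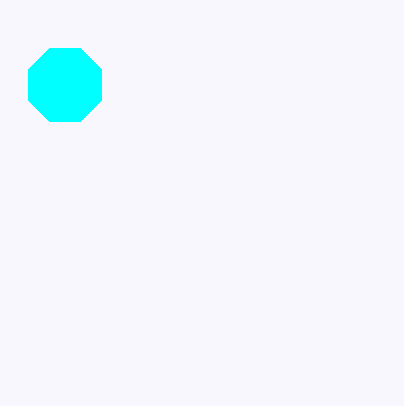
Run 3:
cx = 65, cy = 85, r = 40, fill = 'cyan'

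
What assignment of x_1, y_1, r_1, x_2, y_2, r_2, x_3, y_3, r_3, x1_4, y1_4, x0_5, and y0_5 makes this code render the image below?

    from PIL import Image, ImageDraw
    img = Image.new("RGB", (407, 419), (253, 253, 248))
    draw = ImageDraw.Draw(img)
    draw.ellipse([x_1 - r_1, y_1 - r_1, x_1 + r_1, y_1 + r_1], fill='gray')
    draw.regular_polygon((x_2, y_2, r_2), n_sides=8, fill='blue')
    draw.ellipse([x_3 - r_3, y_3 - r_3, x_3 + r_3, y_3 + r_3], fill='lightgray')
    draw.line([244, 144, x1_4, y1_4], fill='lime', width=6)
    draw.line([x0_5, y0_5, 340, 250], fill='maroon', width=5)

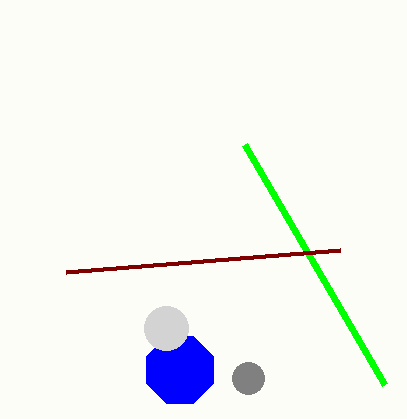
x_1 = 248, y_1 = 378, r_1 = 16, x_2 = 180, y_2 = 370, r_2 = 36, x_3 = 166, y_3 = 328, r_3 = 22, x1_4 = 384, y1_4 = 384, x0_5 = 66, y0_5 = 272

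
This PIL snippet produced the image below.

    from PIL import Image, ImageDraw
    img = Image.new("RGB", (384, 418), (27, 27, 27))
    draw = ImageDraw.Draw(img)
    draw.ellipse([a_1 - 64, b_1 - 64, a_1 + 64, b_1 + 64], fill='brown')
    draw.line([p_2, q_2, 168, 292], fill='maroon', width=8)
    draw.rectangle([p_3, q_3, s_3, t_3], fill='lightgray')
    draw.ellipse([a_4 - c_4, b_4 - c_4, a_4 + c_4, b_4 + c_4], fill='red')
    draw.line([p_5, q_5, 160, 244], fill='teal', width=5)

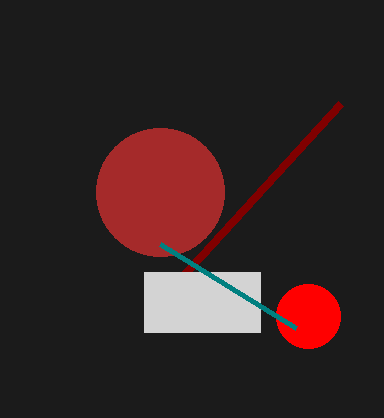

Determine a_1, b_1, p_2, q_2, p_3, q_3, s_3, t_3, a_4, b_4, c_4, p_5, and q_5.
a_1 = 160; b_1 = 192; p_2 = 340; q_2 = 104; p_3 = 144; q_3 = 272; s_3 = 260; t_3 = 332; a_4 = 308; b_4 = 316; c_4 = 32; p_5 = 296; q_5 = 328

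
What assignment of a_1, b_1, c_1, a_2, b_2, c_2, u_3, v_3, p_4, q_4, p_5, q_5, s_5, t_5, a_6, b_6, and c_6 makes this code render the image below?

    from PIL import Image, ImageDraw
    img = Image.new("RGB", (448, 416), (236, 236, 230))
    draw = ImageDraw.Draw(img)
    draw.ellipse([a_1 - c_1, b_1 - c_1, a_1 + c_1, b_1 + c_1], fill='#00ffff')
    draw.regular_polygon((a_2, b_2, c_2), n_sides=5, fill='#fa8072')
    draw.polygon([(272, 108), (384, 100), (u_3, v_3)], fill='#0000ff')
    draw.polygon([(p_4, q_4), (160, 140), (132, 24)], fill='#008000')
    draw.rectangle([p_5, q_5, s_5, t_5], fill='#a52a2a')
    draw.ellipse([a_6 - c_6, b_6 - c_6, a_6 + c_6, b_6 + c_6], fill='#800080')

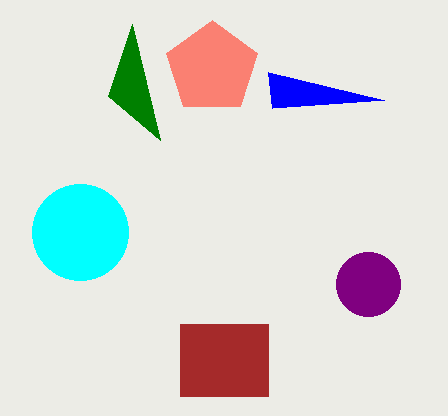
a_1 = 80
b_1 = 232
c_1 = 48
a_2 = 212
b_2 = 68
c_2 = 48
u_3 = 268
v_3 = 72
p_4 = 108
q_4 = 96
p_5 = 180
q_5 = 324
s_5 = 268
t_5 = 396
a_6 = 368
b_6 = 284
c_6 = 32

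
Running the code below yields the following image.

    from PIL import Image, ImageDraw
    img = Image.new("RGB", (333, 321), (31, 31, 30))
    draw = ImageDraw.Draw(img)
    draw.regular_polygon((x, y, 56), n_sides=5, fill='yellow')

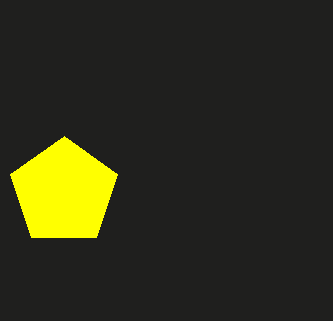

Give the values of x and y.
x = 64; y = 192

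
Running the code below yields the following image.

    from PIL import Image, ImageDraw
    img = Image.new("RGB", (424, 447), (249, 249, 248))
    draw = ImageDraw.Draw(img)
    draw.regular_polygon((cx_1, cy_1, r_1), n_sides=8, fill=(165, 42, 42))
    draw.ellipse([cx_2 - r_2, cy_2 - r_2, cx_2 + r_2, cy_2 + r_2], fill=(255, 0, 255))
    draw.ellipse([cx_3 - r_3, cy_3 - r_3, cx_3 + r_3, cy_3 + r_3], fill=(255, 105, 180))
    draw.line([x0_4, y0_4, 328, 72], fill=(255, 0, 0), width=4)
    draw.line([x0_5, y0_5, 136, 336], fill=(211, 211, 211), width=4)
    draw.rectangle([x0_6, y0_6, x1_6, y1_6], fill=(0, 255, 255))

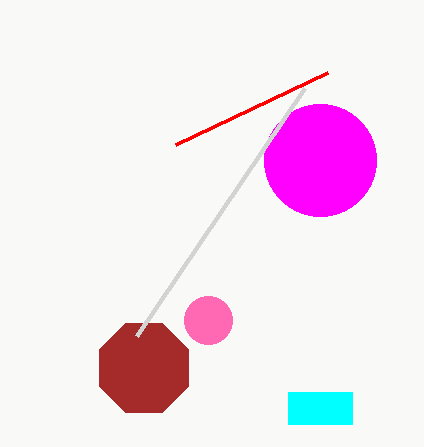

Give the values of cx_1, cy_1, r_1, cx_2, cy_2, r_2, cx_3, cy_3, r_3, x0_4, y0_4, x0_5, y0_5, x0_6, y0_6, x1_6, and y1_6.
cx_1 = 144; cy_1 = 368; r_1 = 48; cx_2 = 320; cy_2 = 160; r_2 = 56; cx_3 = 208; cy_3 = 320; r_3 = 24; x0_4 = 176; y0_4 = 144; x0_5 = 304; y0_5 = 88; x0_6 = 288; y0_6 = 392; x1_6 = 352; y1_6 = 424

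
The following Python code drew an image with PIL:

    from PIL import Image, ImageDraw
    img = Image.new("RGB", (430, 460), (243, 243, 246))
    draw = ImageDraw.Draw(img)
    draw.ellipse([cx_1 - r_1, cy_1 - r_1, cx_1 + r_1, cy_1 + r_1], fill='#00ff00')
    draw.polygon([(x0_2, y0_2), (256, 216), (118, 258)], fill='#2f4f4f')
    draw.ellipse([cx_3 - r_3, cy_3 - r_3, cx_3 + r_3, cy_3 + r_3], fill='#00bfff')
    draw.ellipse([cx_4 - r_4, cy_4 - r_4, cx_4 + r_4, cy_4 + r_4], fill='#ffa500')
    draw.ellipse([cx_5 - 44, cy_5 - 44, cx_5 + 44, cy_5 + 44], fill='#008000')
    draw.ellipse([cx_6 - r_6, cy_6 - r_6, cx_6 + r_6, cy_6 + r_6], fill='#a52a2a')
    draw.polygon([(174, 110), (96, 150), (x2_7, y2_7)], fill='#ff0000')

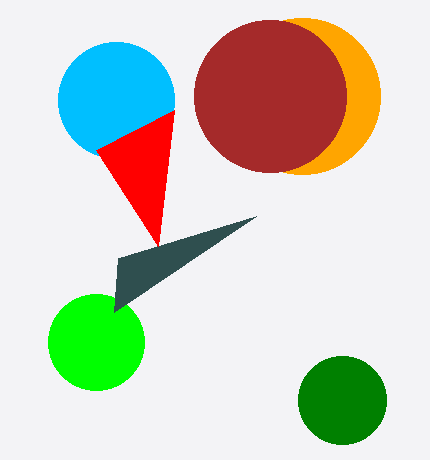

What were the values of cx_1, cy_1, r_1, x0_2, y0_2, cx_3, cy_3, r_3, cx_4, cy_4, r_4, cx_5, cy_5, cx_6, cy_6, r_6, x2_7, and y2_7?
cx_1 = 96, cy_1 = 342, r_1 = 48, x0_2 = 114, y0_2 = 312, cx_3 = 116, cy_3 = 100, r_3 = 58, cx_4 = 302, cy_4 = 96, r_4 = 78, cx_5 = 342, cy_5 = 400, cx_6 = 270, cy_6 = 96, r_6 = 76, x2_7 = 158, y2_7 = 246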